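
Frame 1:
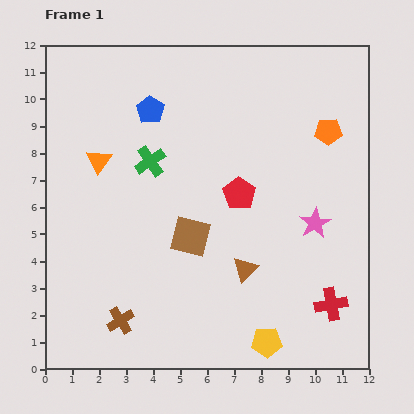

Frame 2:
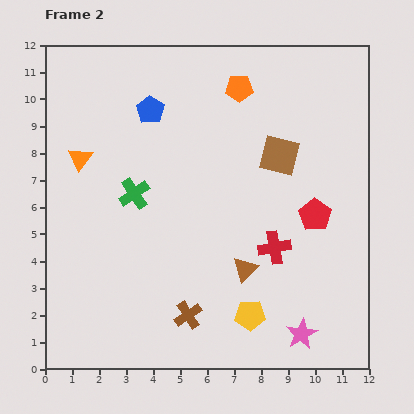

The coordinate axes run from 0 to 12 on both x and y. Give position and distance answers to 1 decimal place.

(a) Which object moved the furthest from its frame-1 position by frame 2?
the brown square

(moved 4.5; next 4.1)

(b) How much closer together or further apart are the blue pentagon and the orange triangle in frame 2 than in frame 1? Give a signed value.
+0.5

Distance in frame 1: 2.7. Distance in frame 2: 3.2.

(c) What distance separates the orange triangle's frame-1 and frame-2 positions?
0.7

The orange triangle moved from (2.0, 7.7) to (1.3, 7.8), a distance of √(0.7² + 0.1²) ≈ 0.7.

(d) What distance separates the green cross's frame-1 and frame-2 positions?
1.3

The green cross moved from (3.9, 7.7) to (3.3, 6.5), a distance of √(0.6² + 1.2²) ≈ 1.3.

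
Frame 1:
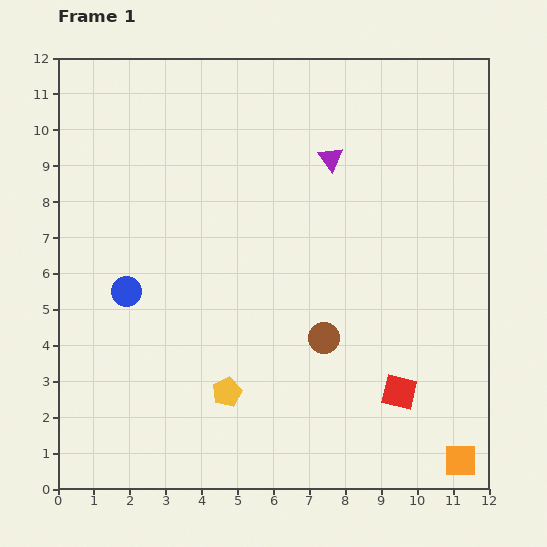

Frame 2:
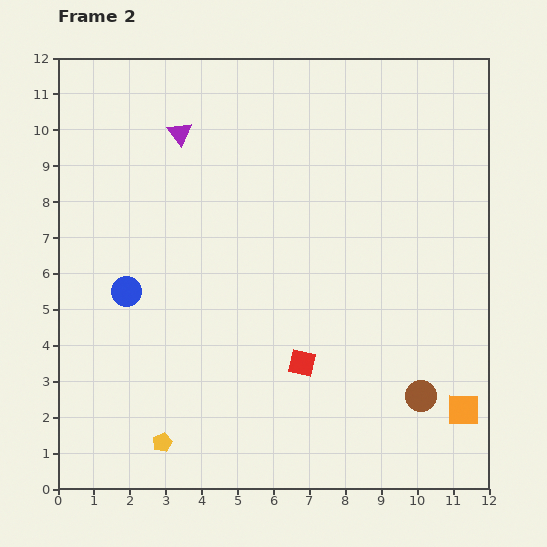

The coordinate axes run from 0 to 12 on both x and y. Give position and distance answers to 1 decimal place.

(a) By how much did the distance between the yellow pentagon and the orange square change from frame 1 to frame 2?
+1.6

Distance in frame 1: 6.8. Distance in frame 2: 8.4.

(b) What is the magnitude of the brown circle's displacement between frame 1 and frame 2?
3.1

The brown circle moved from (7.4, 4.2) to (10.1, 2.6), a distance of √(2.7² + 1.6²) ≈ 3.1.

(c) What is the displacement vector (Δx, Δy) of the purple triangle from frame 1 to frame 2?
(-4.2, 0.7)

The purple triangle was at (7.6, 9.2) in frame 1 and (3.4, 9.9) in frame 2.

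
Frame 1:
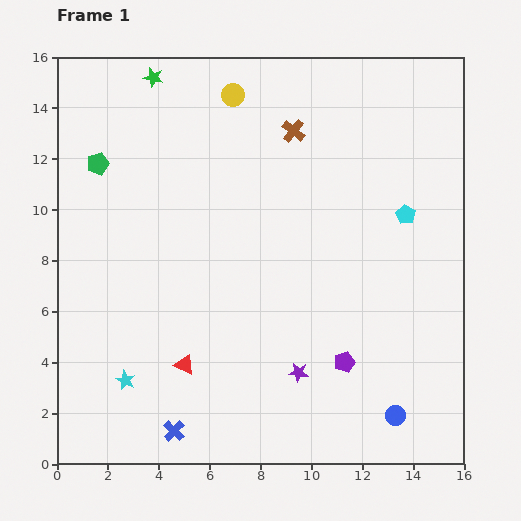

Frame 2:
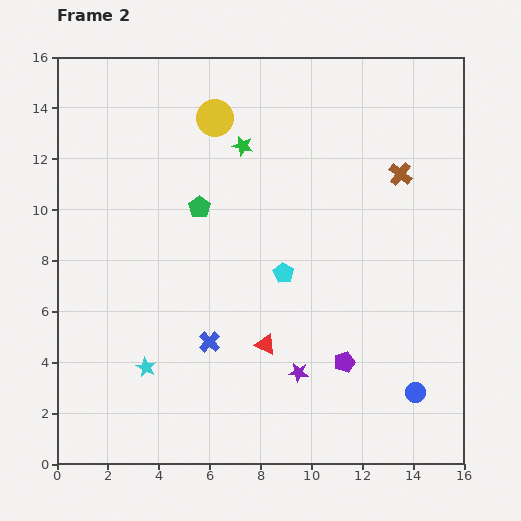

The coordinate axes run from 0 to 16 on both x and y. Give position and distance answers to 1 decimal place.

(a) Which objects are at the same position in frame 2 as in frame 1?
the purple pentagon, the purple star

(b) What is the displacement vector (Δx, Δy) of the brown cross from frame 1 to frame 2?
(4.2, -1.7)

The brown cross was at (9.3, 13.1) in frame 1 and (13.5, 11.4) in frame 2.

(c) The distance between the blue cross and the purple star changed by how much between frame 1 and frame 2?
-1.7

Distance in frame 1: 5.4. Distance in frame 2: 3.7.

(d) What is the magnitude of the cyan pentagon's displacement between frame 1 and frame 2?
5.3

The cyan pentagon moved from (13.7, 9.8) to (8.9, 7.5), a distance of √(4.8² + 2.3²) ≈ 5.3.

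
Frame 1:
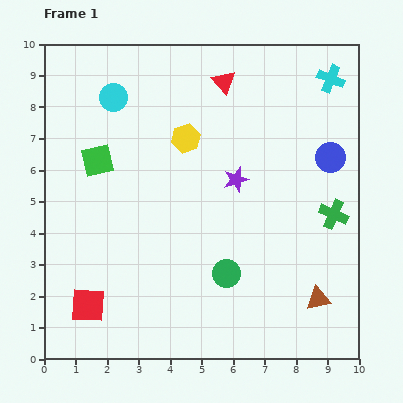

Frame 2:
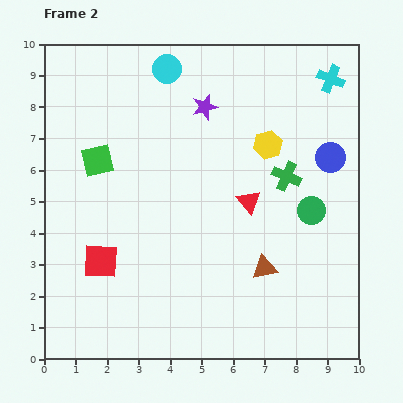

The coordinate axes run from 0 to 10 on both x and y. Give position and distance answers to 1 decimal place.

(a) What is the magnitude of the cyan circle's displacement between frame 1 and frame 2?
1.9

The cyan circle moved from (2.2, 8.3) to (3.9, 9.2), a distance of √(1.7² + 0.9²) ≈ 1.9.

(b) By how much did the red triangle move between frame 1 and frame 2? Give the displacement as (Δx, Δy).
(0.8, -3.8)

The red triangle was at (5.7, 8.8) in frame 1 and (6.5, 5.0) in frame 2.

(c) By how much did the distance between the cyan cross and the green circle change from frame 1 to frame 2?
-2.8

Distance in frame 1: 7.0. Distance in frame 2: 4.2.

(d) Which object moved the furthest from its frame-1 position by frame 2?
the red triangle

(moved 3.9; next 3.4)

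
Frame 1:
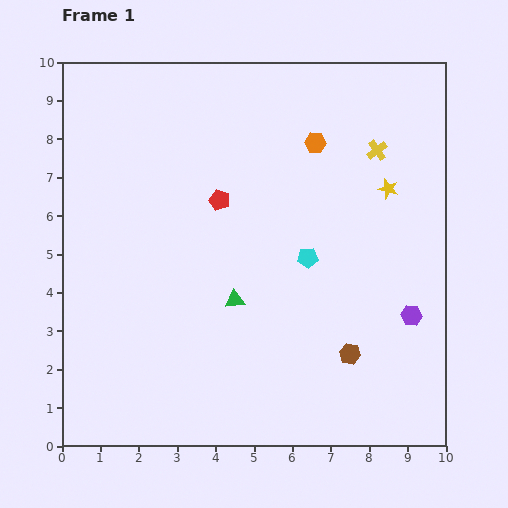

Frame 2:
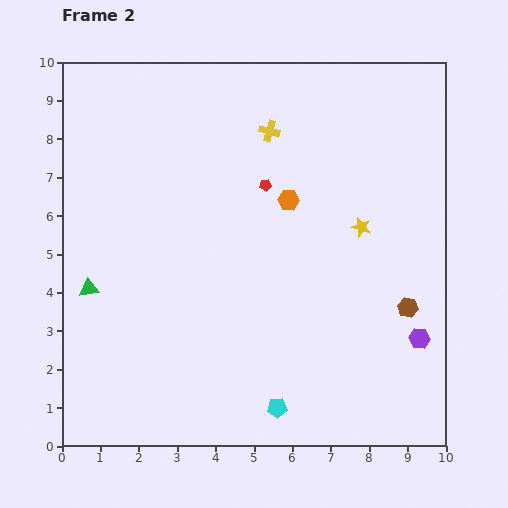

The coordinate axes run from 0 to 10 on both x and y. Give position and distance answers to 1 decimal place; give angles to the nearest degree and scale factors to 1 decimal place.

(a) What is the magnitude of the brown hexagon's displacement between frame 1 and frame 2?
1.9

The brown hexagon moved from (7.5, 2.4) to (9.0, 3.6), a distance of √(1.5² + 1.2²) ≈ 1.9.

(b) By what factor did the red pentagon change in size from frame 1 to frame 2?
0.6×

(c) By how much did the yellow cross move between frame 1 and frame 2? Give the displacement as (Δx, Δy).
(-2.8, 0.5)

The yellow cross was at (8.2, 7.7) in frame 1 and (5.4, 8.2) in frame 2.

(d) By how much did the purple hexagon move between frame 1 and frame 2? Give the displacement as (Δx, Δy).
(0.2, -0.6)

The purple hexagon was at (9.1, 3.4) in frame 1 and (9.3, 2.8) in frame 2.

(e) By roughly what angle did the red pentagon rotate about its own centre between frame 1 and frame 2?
25° counter-clockwise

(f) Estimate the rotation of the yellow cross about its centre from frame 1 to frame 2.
38° counter-clockwise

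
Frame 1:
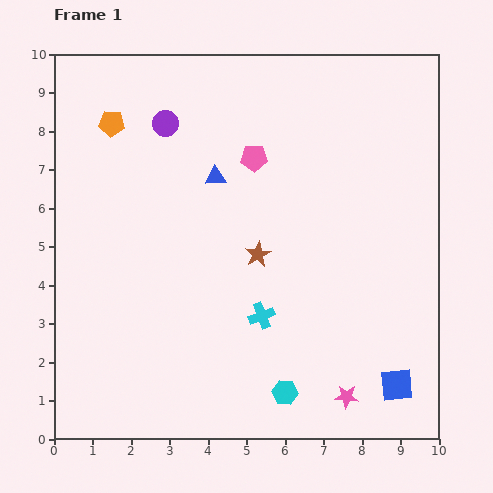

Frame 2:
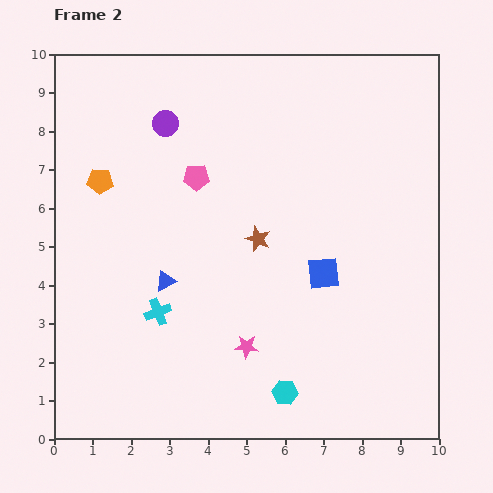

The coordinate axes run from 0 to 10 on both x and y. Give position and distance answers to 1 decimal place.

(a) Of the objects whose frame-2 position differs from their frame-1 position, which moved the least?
the brown star

(moved 0.4)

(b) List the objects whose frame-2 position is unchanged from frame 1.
the cyan hexagon, the purple circle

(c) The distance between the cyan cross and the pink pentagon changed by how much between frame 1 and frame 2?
-0.5

Distance in frame 1: 4.1. Distance in frame 2: 3.6.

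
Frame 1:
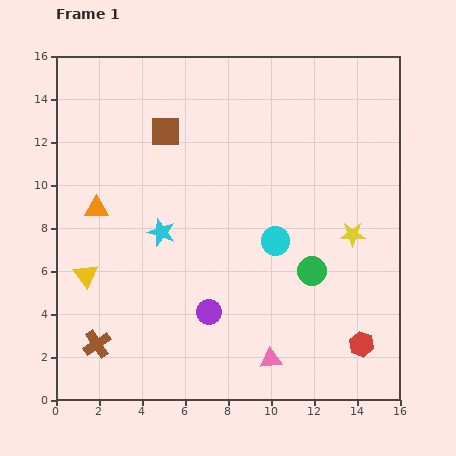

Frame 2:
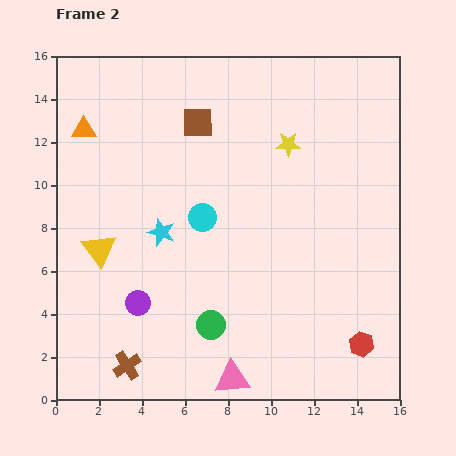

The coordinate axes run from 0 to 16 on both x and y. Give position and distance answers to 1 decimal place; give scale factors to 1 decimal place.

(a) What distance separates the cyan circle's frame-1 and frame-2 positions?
3.6

The cyan circle moved from (10.2, 7.4) to (6.8, 8.5), a distance of √(3.4² + 1.1²) ≈ 3.6.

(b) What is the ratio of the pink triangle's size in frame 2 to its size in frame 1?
1.6×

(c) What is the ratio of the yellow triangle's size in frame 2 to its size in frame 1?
1.4×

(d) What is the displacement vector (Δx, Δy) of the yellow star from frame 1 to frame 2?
(-3.0, 4.2)

The yellow star was at (13.8, 7.7) in frame 1 and (10.8, 11.9) in frame 2.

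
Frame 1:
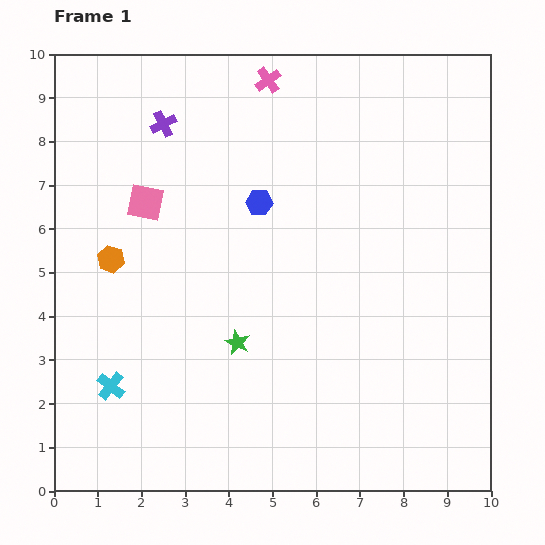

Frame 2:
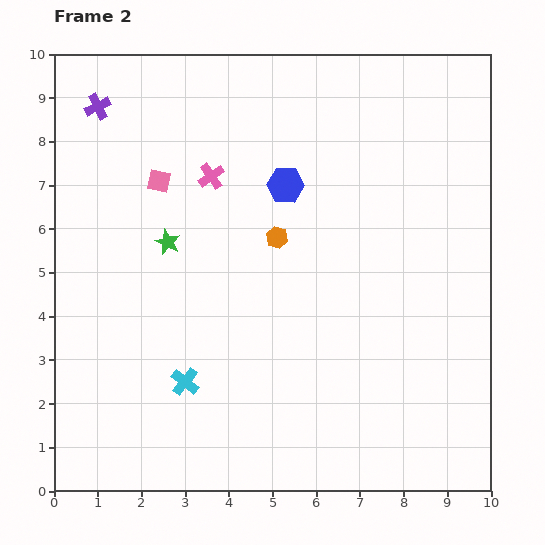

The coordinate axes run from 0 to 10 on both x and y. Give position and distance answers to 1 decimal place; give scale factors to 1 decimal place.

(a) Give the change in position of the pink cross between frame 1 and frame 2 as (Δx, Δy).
(-1.3, -2.2)

The pink cross was at (4.9, 9.4) in frame 1 and (3.6, 7.2) in frame 2.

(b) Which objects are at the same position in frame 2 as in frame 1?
none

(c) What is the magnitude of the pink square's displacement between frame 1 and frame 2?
0.6

The pink square moved from (2.1, 6.6) to (2.4, 7.1), a distance of √(0.3² + 0.5²) ≈ 0.6.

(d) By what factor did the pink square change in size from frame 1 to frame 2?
0.7×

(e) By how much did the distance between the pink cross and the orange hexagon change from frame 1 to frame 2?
-3.4

Distance in frame 1: 5.5. Distance in frame 2: 2.1.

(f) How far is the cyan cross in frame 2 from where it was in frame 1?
1.7

The cyan cross moved from (1.3, 2.4) to (3.0, 2.5), a distance of √(1.7² + 0.1²) ≈ 1.7.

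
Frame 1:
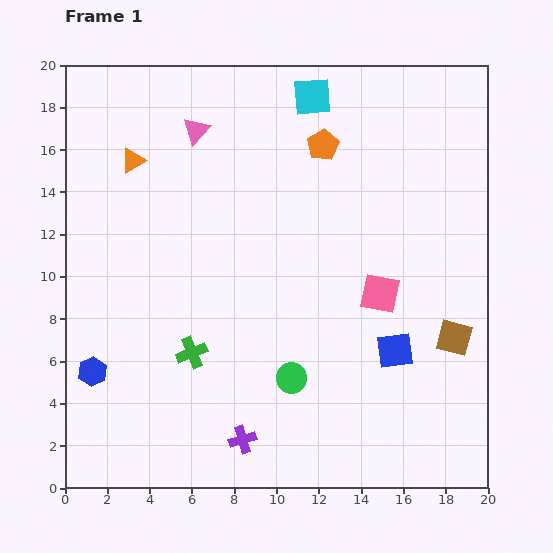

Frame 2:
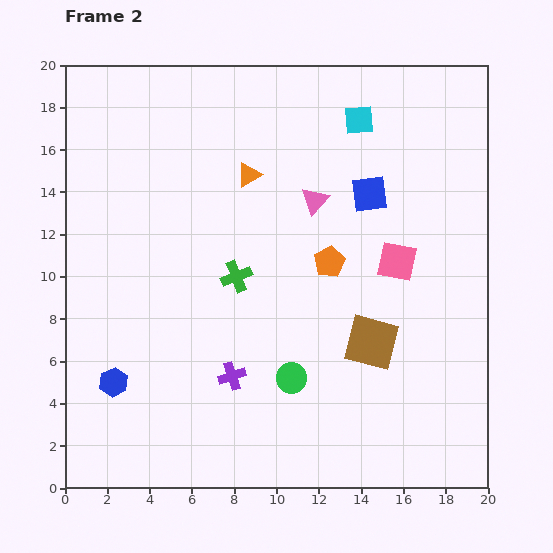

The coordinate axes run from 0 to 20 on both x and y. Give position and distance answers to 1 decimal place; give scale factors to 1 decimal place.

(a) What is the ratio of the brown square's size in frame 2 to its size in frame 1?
1.5×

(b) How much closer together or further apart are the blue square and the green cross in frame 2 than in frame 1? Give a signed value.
-2.2

Distance in frame 1: 9.6. Distance in frame 2: 7.4.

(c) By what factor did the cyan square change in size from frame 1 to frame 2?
0.8×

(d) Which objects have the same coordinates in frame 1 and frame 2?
the green circle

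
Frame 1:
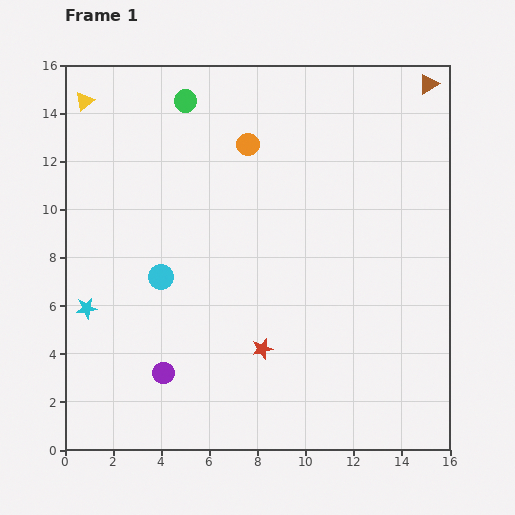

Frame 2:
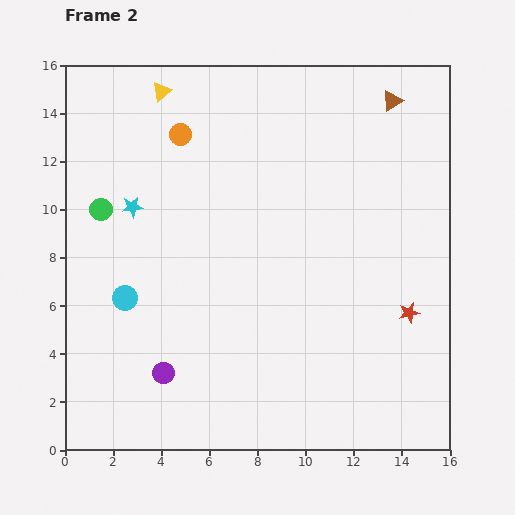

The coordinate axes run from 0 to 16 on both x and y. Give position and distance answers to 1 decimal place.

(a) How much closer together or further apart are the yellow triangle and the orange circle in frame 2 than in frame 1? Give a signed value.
-5.0

Distance in frame 1: 7.0. Distance in frame 2: 2.0.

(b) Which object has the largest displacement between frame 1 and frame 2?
the red star

(moved 6.3; next 5.7)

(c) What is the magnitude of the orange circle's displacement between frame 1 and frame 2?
2.8

The orange circle moved from (7.6, 12.7) to (4.8, 13.1), a distance of √(2.8² + 0.4²) ≈ 2.8.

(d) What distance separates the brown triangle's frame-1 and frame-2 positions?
1.7

The brown triangle moved from (15.1, 15.2) to (13.6, 14.5), a distance of √(1.5² + 0.7²) ≈ 1.7.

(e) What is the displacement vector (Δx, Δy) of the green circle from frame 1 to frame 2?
(-3.5, -4.5)

The green circle was at (5.0, 14.5) in frame 1 and (1.5, 10.0) in frame 2.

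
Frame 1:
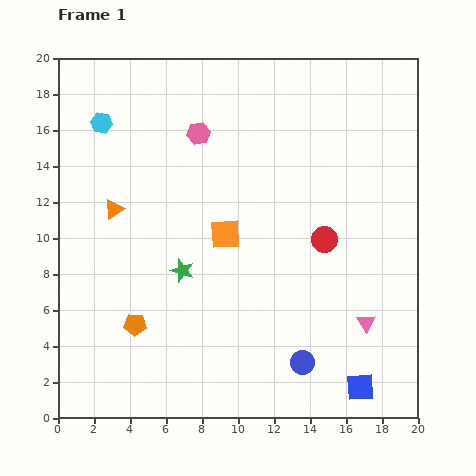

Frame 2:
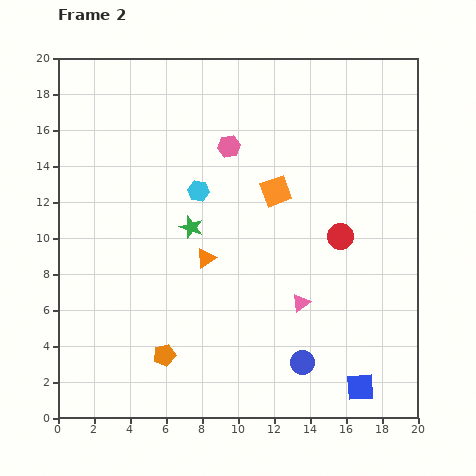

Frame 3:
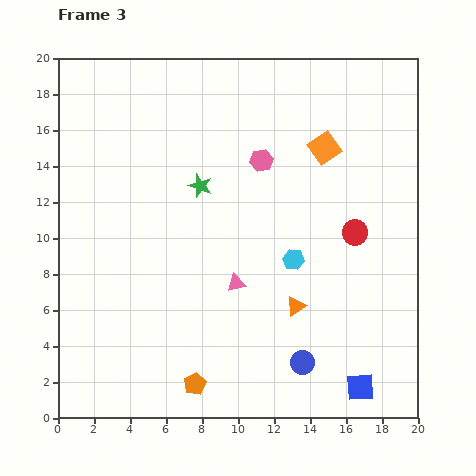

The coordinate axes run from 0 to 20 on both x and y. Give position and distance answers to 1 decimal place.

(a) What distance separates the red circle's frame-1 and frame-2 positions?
0.9

The red circle moved from (14.8, 9.9) to (15.7, 10.1), a distance of √(0.9² + 0.2²) ≈ 0.9.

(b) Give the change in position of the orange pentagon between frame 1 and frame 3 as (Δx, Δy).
(3.3, -3.3)

The orange pentagon was at (4.3, 5.2) in frame 1 and (7.6, 1.9) in frame 3.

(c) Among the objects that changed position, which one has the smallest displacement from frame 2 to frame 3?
the red circle

(moved 0.8)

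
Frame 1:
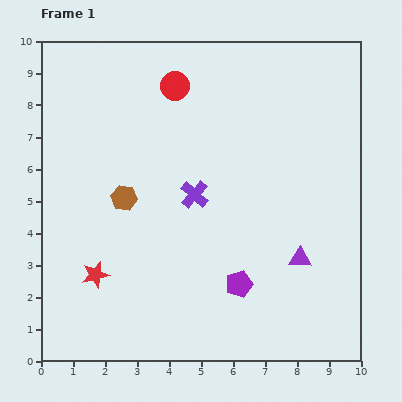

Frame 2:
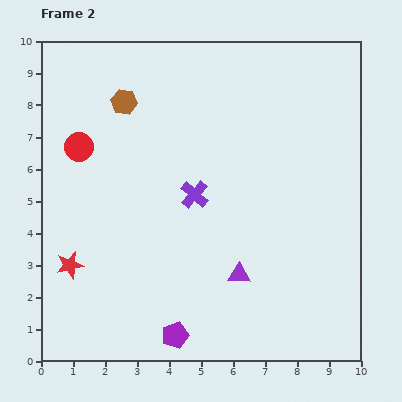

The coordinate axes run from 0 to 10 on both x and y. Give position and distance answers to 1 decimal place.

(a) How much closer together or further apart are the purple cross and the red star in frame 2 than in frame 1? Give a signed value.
+0.5

Distance in frame 1: 4.0. Distance in frame 2: 4.5.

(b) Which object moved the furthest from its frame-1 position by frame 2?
the red circle

(moved 3.6; next 3.0)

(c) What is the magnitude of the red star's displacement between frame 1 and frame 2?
0.9

The red star moved from (1.7, 2.7) to (0.9, 3.0), a distance of √(0.8² + 0.3²) ≈ 0.9.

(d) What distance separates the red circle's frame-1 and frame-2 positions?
3.6

The red circle moved from (4.2, 8.6) to (1.2, 6.7), a distance of √(3.0² + 1.9²) ≈ 3.6.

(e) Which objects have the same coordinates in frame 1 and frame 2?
the purple cross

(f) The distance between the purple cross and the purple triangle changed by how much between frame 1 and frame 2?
-1.0

Distance in frame 1: 3.9. Distance in frame 2: 2.9.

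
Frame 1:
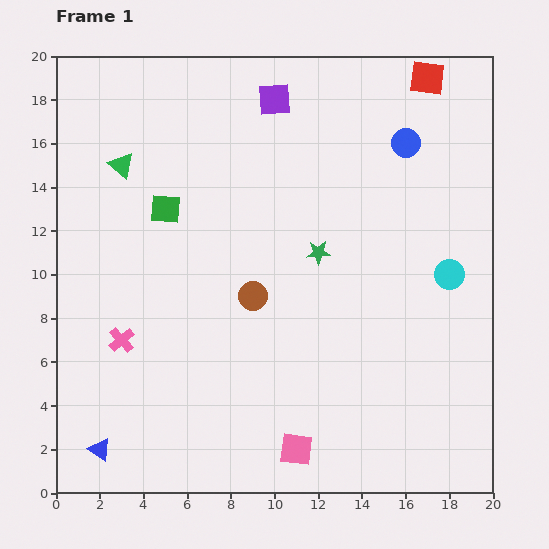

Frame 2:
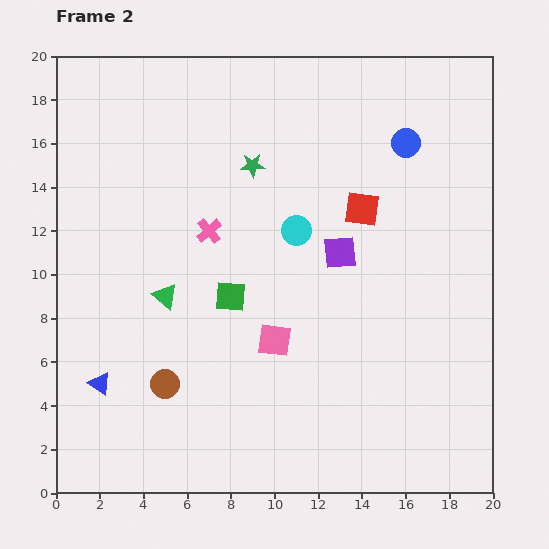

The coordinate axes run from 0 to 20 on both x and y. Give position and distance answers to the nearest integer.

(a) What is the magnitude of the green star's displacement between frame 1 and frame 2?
5

The green star moved from (12, 11) to (9, 15), a distance of √(3² + 4²) ≈ 5.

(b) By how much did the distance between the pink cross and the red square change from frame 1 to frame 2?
-11

Distance in frame 1: 18. Distance in frame 2: 7.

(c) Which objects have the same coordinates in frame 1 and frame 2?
the blue circle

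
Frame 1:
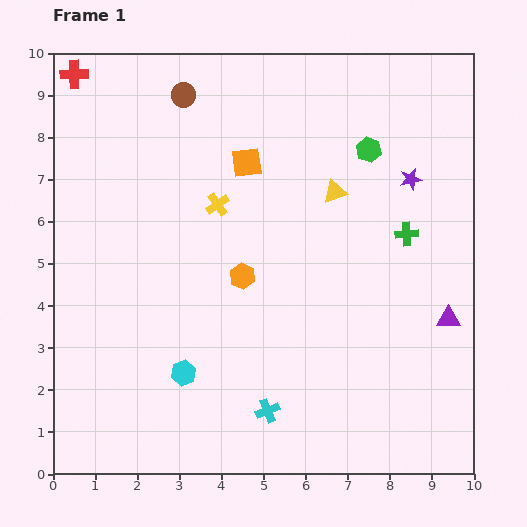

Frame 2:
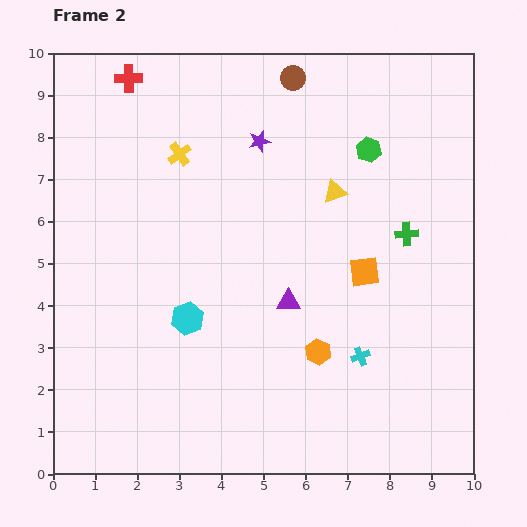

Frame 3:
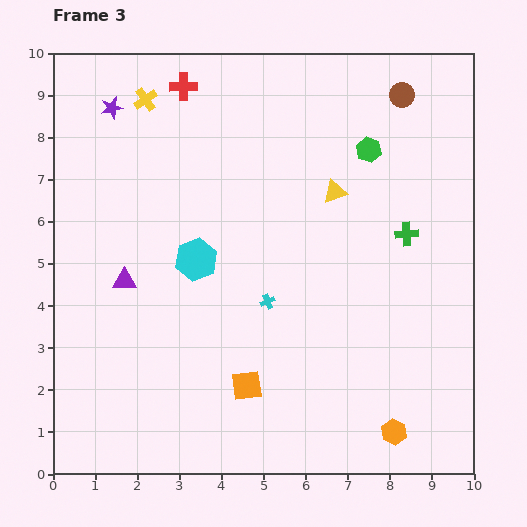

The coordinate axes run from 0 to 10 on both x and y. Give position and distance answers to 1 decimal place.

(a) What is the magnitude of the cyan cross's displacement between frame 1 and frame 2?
2.6

The cyan cross moved from (5.1, 1.5) to (7.3, 2.8), a distance of √(2.2² + 1.3²) ≈ 2.6.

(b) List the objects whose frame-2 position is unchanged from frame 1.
the green hexagon, the yellow triangle, the green cross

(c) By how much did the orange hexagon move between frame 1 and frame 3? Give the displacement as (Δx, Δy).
(3.6, -3.7)

The orange hexagon was at (4.5, 4.7) in frame 1 and (8.1, 1.0) in frame 3.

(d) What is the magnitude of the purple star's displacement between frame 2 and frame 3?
3.6

The purple star moved from (4.9, 7.9) to (1.4, 8.7), a distance of √(3.5² + 0.8²) ≈ 3.6.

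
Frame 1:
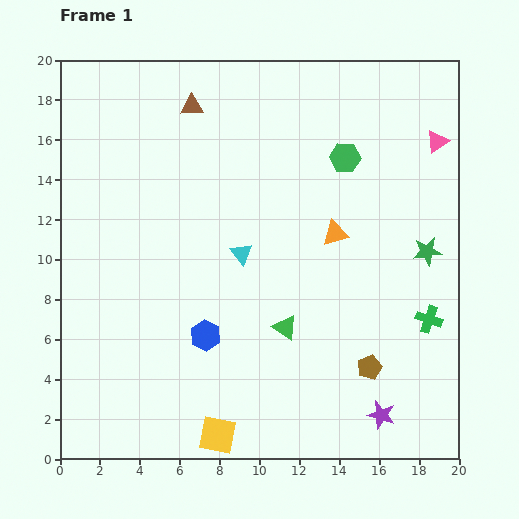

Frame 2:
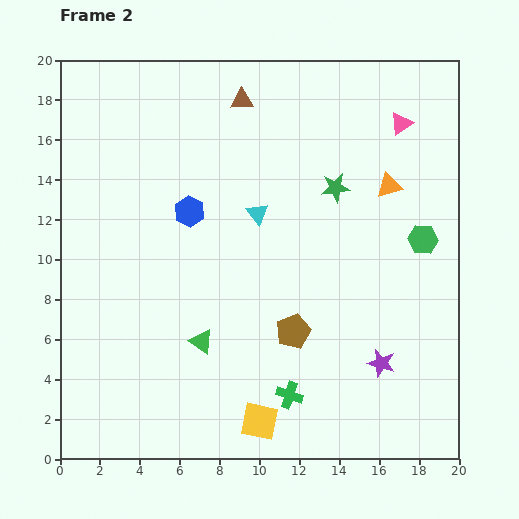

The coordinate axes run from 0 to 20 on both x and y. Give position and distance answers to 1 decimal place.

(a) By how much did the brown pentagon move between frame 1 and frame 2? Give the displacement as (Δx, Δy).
(-3.8, 1.8)

The brown pentagon was at (15.5, 4.6) in frame 1 and (11.7, 6.4) in frame 2.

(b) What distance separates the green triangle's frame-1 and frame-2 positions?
4.3

The green triangle moved from (11.3, 6.6) to (7.1, 5.9), a distance of √(4.2² + 0.7²) ≈ 4.3.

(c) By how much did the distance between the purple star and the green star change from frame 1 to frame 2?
+0.6

Distance in frame 1: 8.5. Distance in frame 2: 9.1.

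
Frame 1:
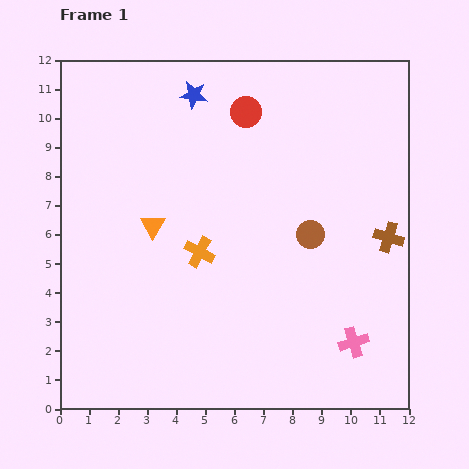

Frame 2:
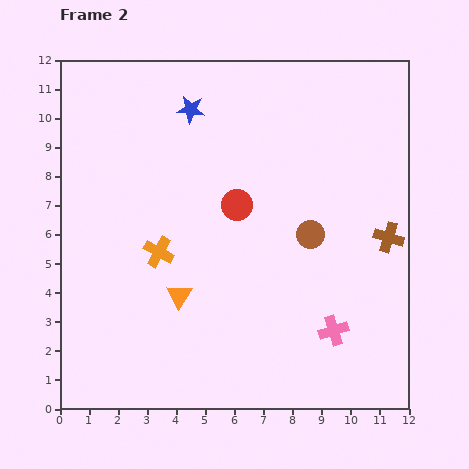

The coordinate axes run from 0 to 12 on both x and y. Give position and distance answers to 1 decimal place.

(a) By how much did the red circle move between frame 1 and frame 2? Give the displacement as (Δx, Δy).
(-0.3, -3.2)

The red circle was at (6.4, 10.2) in frame 1 and (6.1, 7.0) in frame 2.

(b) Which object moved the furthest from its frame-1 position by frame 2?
the red circle

(moved 3.2; next 2.6)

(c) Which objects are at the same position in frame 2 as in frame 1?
the brown cross, the brown circle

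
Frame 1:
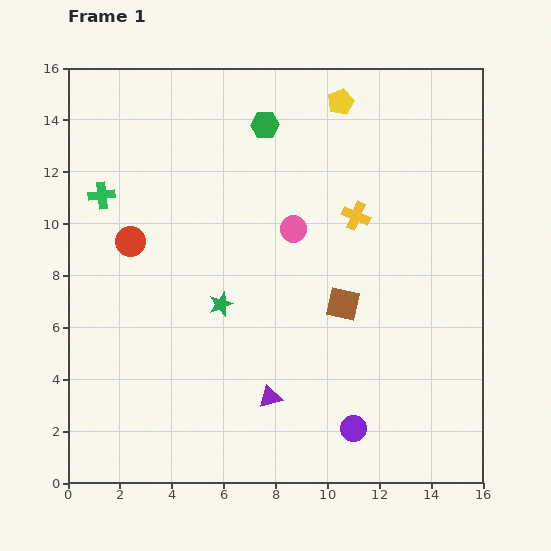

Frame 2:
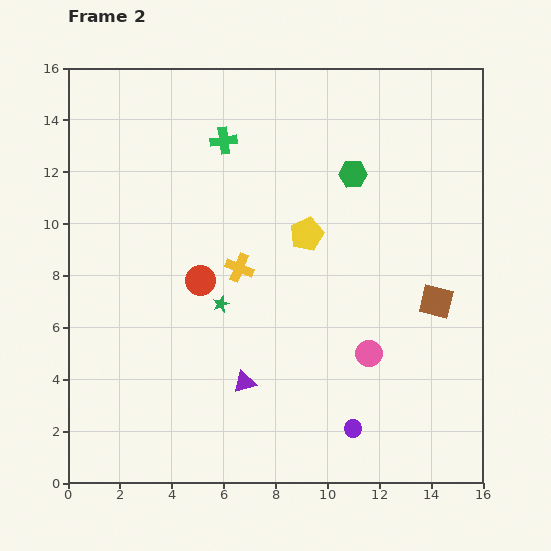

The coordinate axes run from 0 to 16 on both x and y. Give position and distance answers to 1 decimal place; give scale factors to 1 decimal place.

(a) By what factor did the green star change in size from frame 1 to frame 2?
0.7×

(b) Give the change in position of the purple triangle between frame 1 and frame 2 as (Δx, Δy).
(-1.0, 0.6)

The purple triangle was at (7.8, 3.3) in frame 1 and (6.8, 3.9) in frame 2.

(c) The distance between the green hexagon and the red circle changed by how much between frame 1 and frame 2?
+0.3

Distance in frame 1: 6.9. Distance in frame 2: 7.2.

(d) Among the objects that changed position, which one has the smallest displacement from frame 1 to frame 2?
the purple triangle

(moved 1.2)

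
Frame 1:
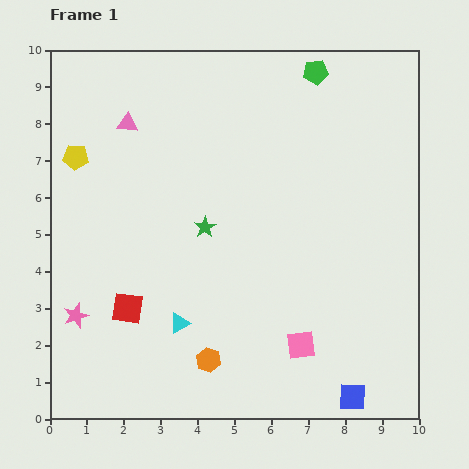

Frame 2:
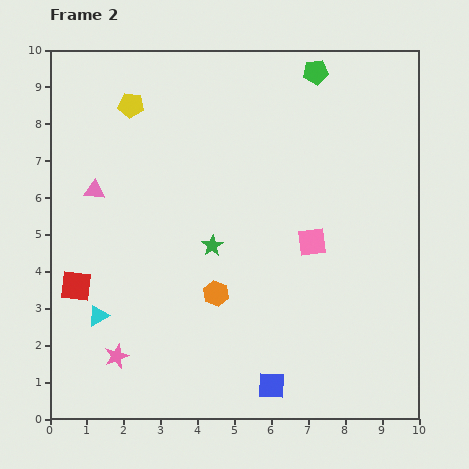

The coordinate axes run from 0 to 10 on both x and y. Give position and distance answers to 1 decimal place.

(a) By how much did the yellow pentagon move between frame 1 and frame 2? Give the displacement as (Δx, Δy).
(1.5, 1.4)

The yellow pentagon was at (0.7, 7.1) in frame 1 and (2.2, 8.5) in frame 2.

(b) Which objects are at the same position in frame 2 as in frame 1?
the green pentagon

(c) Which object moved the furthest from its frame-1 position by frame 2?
the pink square

(moved 2.8; next 2.2)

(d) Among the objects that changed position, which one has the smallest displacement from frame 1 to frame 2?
the green star

(moved 0.5)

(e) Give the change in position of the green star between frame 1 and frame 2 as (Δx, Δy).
(0.2, -0.5)

The green star was at (4.2, 5.2) in frame 1 and (4.4, 4.7) in frame 2.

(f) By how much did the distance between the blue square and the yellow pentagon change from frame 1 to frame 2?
-1.4

Distance in frame 1: 9.9. Distance in frame 2: 8.5.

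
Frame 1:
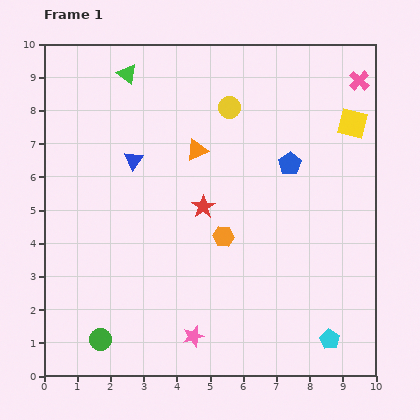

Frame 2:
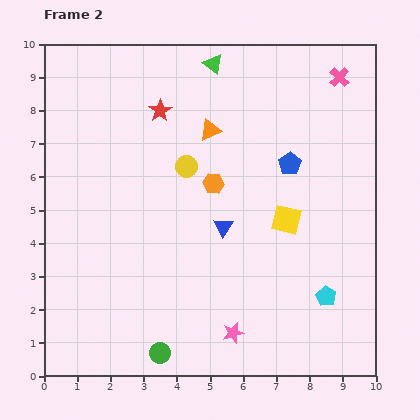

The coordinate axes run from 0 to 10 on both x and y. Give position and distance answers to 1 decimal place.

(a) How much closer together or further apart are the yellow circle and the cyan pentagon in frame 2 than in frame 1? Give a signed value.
-1.9

Distance in frame 1: 7.6. Distance in frame 2: 5.7.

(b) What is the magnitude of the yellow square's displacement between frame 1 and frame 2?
3.5

The yellow square moved from (9.3, 7.6) to (7.3, 4.7), a distance of √(2.0² + 2.9²) ≈ 3.5.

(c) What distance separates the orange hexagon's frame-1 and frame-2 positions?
1.6

The orange hexagon moved from (5.4, 4.2) to (5.1, 5.8), a distance of √(0.3² + 1.6²) ≈ 1.6.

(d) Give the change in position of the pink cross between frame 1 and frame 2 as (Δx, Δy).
(-0.6, 0.1)

The pink cross was at (9.5, 8.9) in frame 1 and (8.9, 9.0) in frame 2.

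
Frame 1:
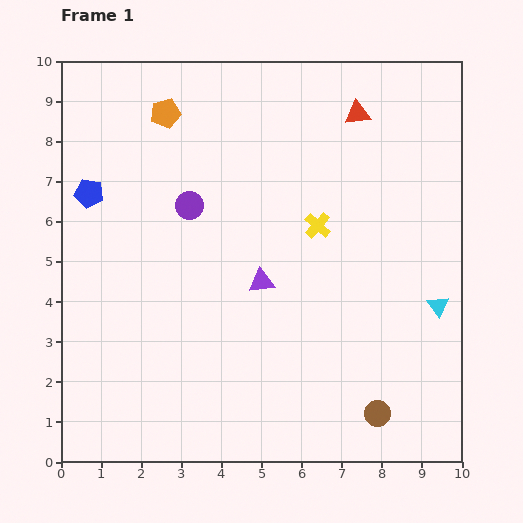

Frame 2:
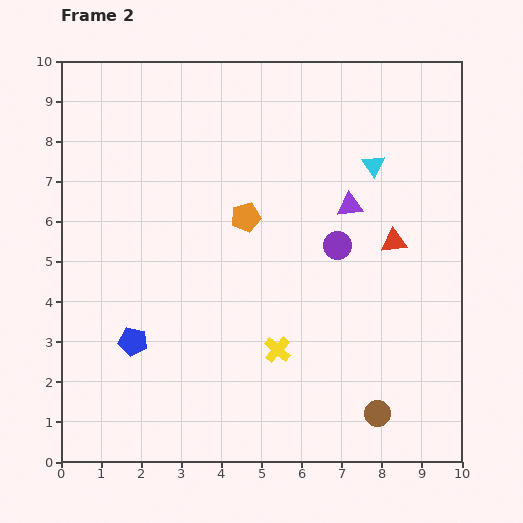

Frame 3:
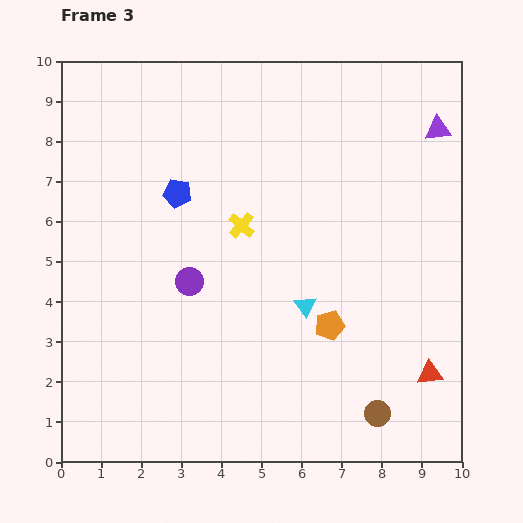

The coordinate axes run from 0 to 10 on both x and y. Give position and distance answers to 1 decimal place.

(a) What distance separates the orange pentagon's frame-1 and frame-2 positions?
3.3

The orange pentagon moved from (2.6, 8.7) to (4.6, 6.1), a distance of √(2.0² + 2.6²) ≈ 3.3.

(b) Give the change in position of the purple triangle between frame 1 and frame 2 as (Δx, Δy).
(2.2, 1.9)

The purple triangle was at (5.0, 4.5) in frame 1 and (7.2, 6.4) in frame 2.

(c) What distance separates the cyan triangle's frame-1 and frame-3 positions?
3.3

The cyan triangle moved from (9.4, 3.9) to (6.1, 3.9), a distance of √(3.3² + 0.0²) ≈ 3.3.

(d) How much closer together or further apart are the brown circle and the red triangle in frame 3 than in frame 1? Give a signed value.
-5.9

Distance in frame 1: 7.5. Distance in frame 3: 1.6.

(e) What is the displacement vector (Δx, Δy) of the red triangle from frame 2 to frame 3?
(0.9, -3.3)

The red triangle was at (8.3, 5.5) in frame 2 and (9.2, 2.2) in frame 3.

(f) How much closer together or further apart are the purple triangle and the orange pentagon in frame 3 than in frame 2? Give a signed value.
+3.0

Distance in frame 2: 2.6. Distance in frame 3: 5.6.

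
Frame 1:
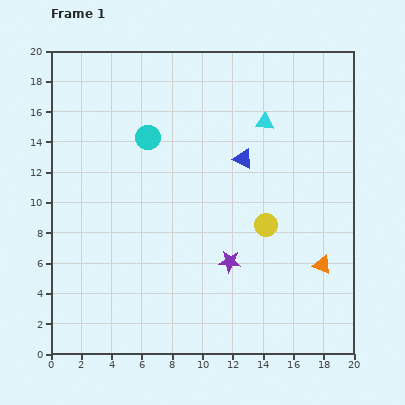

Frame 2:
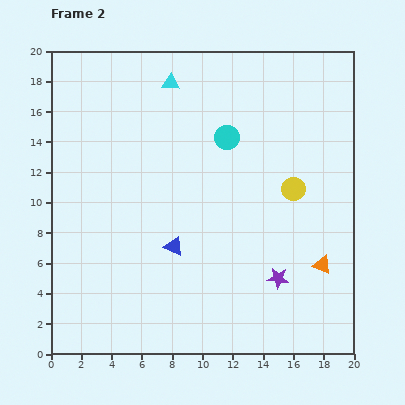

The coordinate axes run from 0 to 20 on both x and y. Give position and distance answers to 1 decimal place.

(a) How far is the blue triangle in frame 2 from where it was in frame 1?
7.4

The blue triangle moved from (12.7, 12.9) to (8.1, 7.1), a distance of √(4.6² + 5.8²) ≈ 7.4.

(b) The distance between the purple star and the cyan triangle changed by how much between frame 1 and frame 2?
+5.2

Distance in frame 1: 9.5. Distance in frame 2: 14.7.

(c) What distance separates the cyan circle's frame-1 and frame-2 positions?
5.2

The cyan circle moved from (6.4, 14.3) to (11.6, 14.3), a distance of √(5.2² + 0.0²) ≈ 5.2.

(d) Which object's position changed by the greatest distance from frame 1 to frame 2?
the blue triangle

(moved 7.4; next 6.7)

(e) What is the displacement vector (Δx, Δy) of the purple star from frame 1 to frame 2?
(3.2, -1.1)

The purple star was at (11.8, 6.1) in frame 1 and (15.0, 5.0) in frame 2.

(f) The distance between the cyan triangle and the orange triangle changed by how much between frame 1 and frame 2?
+5.5

Distance in frame 1: 10.1. Distance in frame 2: 15.6.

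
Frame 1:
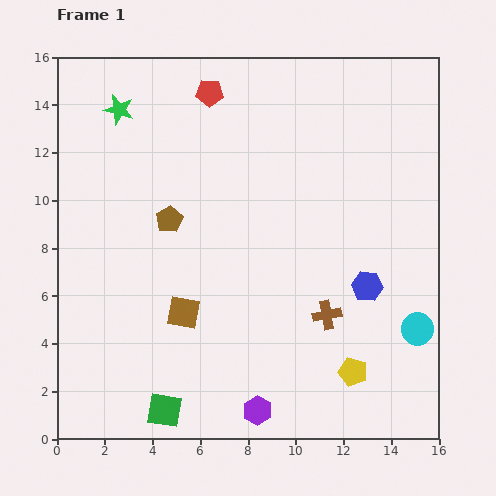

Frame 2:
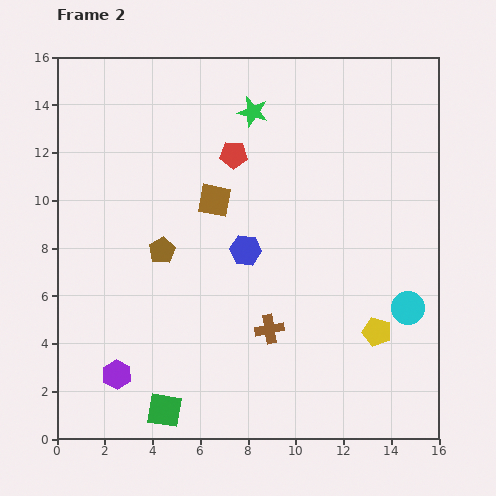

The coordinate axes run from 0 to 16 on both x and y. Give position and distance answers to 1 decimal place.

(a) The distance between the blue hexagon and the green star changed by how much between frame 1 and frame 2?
-7.0

Distance in frame 1: 12.8. Distance in frame 2: 5.8.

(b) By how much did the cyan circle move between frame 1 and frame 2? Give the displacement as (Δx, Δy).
(-0.4, 0.9)

The cyan circle was at (15.1, 4.6) in frame 1 and (14.7, 5.5) in frame 2.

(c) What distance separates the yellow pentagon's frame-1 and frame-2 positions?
2.0

The yellow pentagon moved from (12.4, 2.8) to (13.4, 4.5), a distance of √(1.0² + 1.7²) ≈ 2.0.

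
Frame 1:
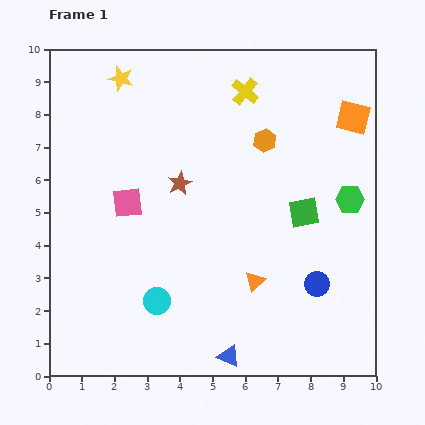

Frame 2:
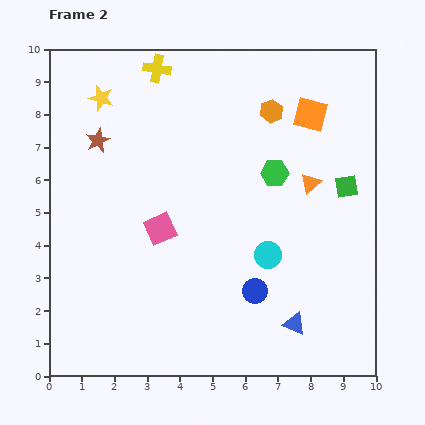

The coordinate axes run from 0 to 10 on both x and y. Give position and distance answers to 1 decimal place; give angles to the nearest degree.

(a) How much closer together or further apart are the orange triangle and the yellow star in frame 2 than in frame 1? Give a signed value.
-0.5

Distance in frame 1: 7.4. Distance in frame 2: 6.9.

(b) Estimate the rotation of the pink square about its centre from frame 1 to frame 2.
19° counter-clockwise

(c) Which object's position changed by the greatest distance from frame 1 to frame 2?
the cyan circle

(moved 3.7; next 3.4)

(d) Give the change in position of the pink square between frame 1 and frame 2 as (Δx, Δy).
(1.0, -0.8)

The pink square was at (2.4, 5.3) in frame 1 and (3.4, 4.5) in frame 2.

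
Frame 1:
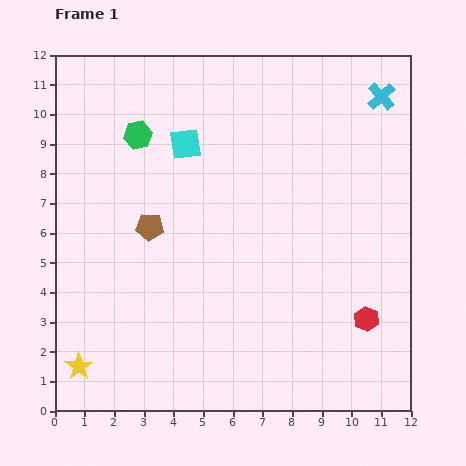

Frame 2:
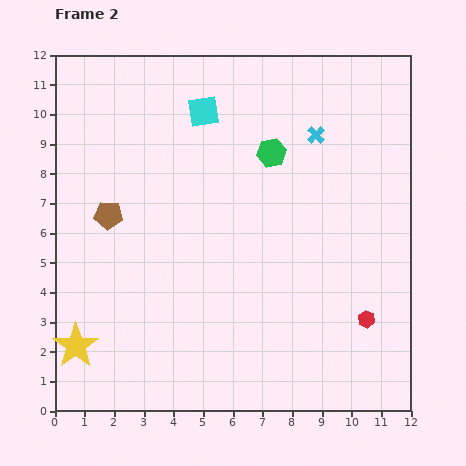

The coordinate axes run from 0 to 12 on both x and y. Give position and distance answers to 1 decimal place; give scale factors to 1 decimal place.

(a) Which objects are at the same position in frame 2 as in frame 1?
the red hexagon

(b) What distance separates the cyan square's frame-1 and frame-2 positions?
1.3

The cyan square moved from (4.4, 9.0) to (5.0, 10.1), a distance of √(0.6² + 1.1²) ≈ 1.3.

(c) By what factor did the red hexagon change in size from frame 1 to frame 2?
0.7×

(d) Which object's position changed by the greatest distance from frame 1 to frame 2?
the green hexagon

(moved 4.5; next 2.6)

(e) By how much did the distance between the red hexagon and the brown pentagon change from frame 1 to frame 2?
+1.5

Distance in frame 1: 7.9. Distance in frame 2: 9.4.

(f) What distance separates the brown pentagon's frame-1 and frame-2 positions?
1.5

The brown pentagon moved from (3.2, 6.2) to (1.8, 6.6), a distance of √(1.4² + 0.4²) ≈ 1.5.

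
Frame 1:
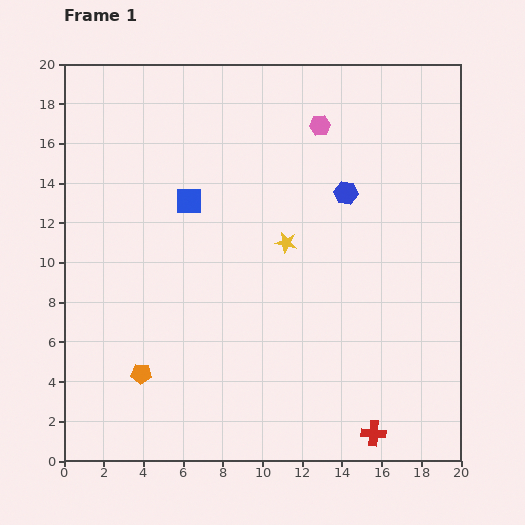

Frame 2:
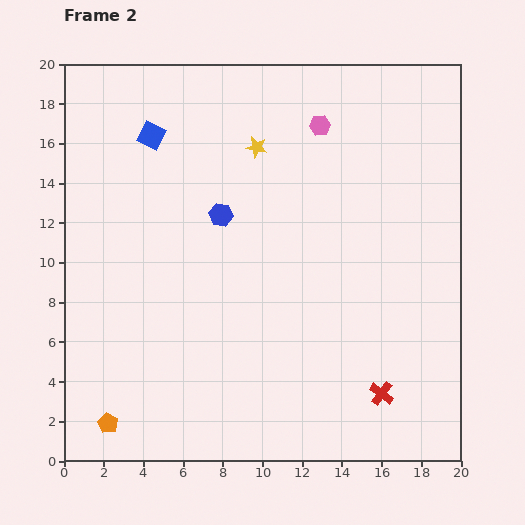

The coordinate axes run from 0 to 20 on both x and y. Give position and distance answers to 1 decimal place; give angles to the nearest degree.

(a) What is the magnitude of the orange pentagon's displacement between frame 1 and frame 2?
3.0

The orange pentagon moved from (3.9, 4.4) to (2.2, 1.9), a distance of √(1.7² + 2.5²) ≈ 3.0.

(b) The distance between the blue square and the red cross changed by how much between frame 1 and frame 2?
+2.5

Distance in frame 1: 14.9. Distance in frame 2: 17.4.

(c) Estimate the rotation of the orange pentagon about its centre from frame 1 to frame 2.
26° clockwise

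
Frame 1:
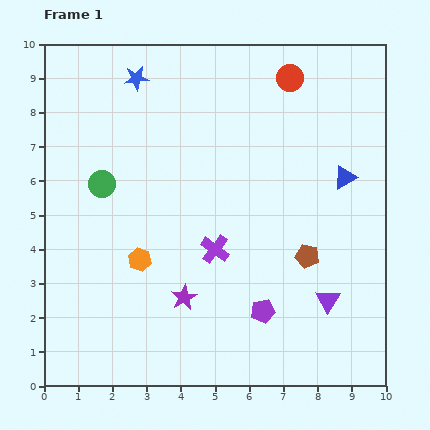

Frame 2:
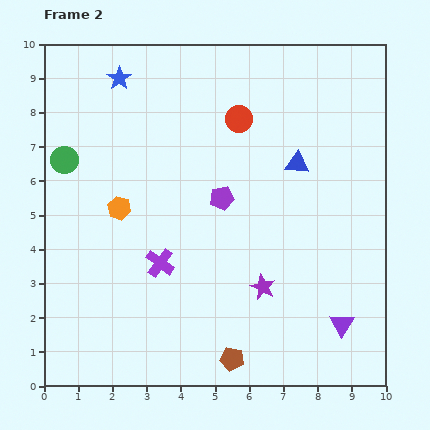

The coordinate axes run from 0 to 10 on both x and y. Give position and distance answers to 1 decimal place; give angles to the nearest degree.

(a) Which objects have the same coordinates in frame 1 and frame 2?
none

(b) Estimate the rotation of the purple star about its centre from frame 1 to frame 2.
18° counter-clockwise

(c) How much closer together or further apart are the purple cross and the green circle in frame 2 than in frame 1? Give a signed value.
+0.3

Distance in frame 1: 3.8. Distance in frame 2: 4.1.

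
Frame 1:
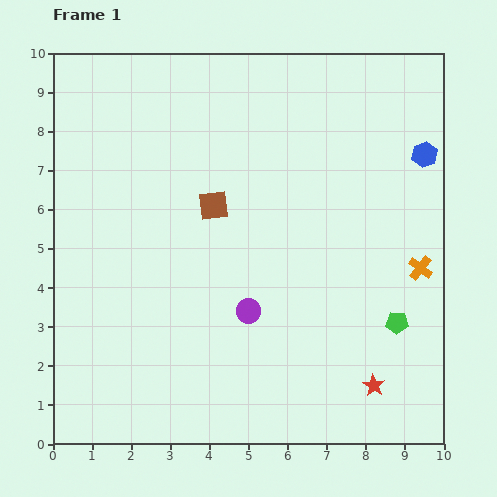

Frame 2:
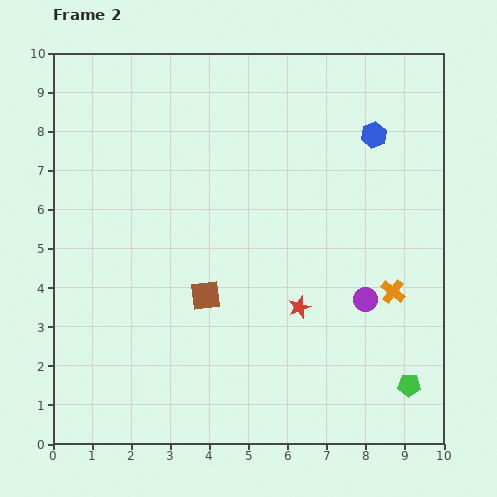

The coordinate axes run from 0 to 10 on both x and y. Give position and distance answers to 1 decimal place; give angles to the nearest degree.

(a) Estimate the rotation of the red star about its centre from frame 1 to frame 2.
19° clockwise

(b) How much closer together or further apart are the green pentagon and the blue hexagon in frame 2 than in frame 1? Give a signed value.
+2.1

Distance in frame 1: 4.4. Distance in frame 2: 6.5.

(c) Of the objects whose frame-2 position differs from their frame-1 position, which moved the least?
the orange cross

(moved 0.9)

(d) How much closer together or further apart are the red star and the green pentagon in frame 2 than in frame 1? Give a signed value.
+1.7

Distance in frame 1: 1.7. Distance in frame 2: 3.4.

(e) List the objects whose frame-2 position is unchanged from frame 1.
none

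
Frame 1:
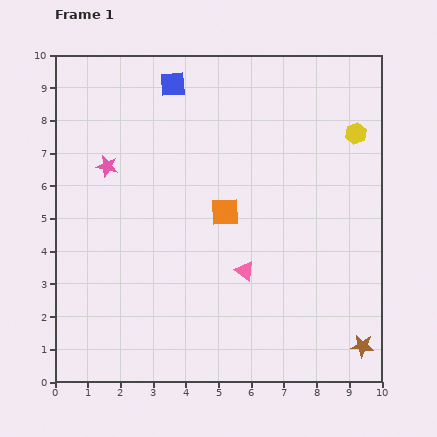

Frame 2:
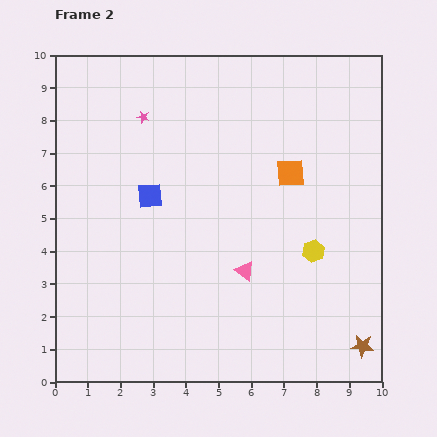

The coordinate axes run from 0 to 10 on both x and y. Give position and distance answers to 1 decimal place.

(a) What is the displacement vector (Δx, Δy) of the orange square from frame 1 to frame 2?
(2.0, 1.2)

The orange square was at (5.2, 5.2) in frame 1 and (7.2, 6.4) in frame 2.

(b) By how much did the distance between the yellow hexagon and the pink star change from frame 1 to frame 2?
-1.1

Distance in frame 1: 7.7. Distance in frame 2: 6.6.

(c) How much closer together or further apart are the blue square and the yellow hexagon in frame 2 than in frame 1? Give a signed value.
-0.5

Distance in frame 1: 5.8. Distance in frame 2: 5.3.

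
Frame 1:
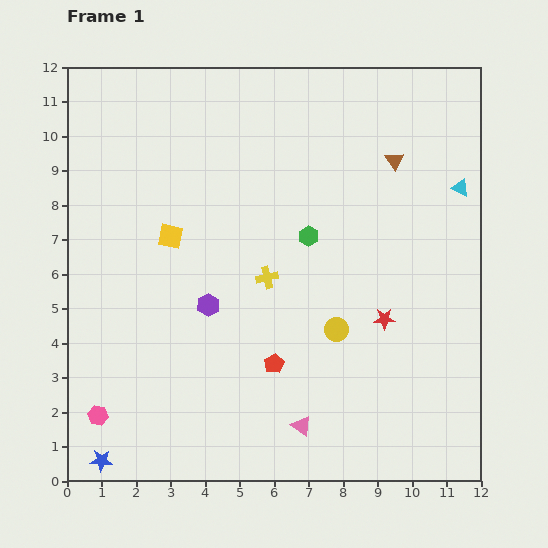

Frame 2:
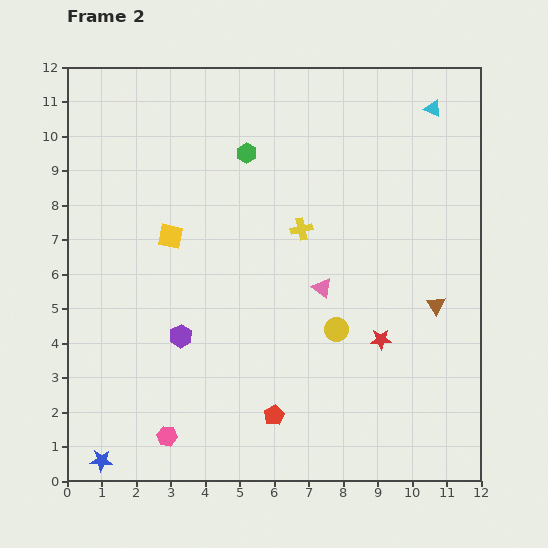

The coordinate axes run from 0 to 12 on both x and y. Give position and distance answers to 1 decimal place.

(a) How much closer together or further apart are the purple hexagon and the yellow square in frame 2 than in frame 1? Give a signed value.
+0.6

Distance in frame 1: 2.3. Distance in frame 2: 2.9.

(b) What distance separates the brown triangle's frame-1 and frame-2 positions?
4.4

The brown triangle moved from (9.5, 9.3) to (10.7, 5.1), a distance of √(1.2² + 4.2²) ≈ 4.4.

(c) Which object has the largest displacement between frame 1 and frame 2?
the brown triangle

(moved 4.4; next 4.0)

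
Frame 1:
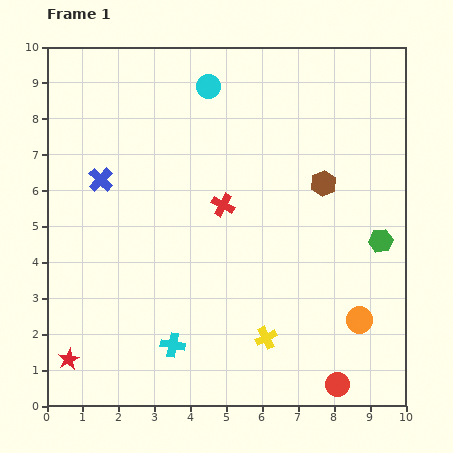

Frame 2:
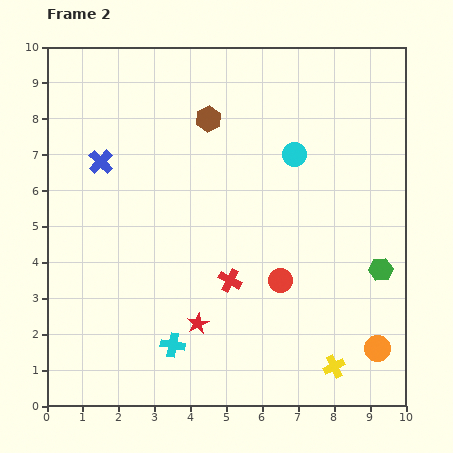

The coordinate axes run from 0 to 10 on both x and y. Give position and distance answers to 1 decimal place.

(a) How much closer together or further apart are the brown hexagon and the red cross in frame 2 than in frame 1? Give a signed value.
+1.6

Distance in frame 1: 2.9. Distance in frame 2: 4.5.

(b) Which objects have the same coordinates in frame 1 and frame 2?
the cyan cross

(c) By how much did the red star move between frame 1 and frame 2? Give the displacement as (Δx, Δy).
(3.6, 1.0)

The red star was at (0.6, 1.3) in frame 1 and (4.2, 2.3) in frame 2.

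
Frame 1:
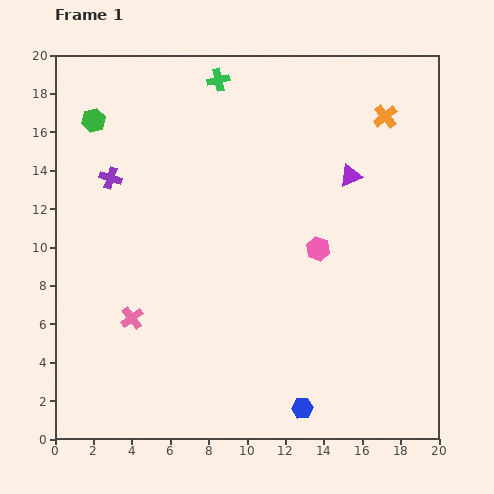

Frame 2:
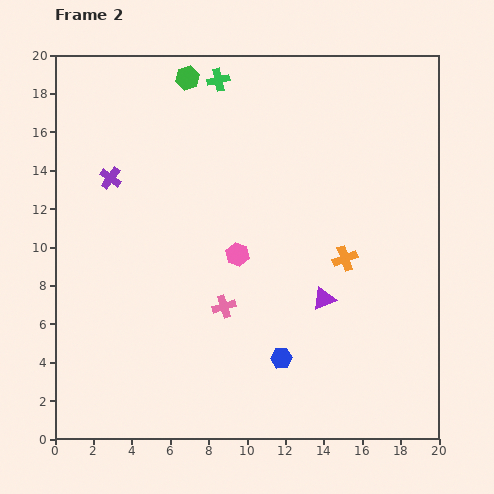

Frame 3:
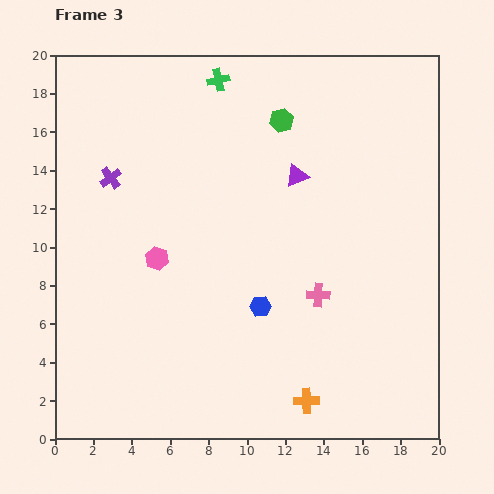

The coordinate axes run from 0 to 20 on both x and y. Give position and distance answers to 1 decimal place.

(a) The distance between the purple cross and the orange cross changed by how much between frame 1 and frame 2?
-1.8

Distance in frame 1: 14.7. Distance in frame 2: 12.9.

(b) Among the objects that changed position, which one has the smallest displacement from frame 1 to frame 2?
the blue hexagon

(moved 2.8)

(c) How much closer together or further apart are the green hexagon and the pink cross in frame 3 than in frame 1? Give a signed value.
-1.2

Distance in frame 1: 10.5. Distance in frame 3: 9.3.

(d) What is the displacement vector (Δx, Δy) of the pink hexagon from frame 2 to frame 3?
(-4.2, -0.2)

The pink hexagon was at (9.5, 9.6) in frame 2 and (5.3, 9.4) in frame 3.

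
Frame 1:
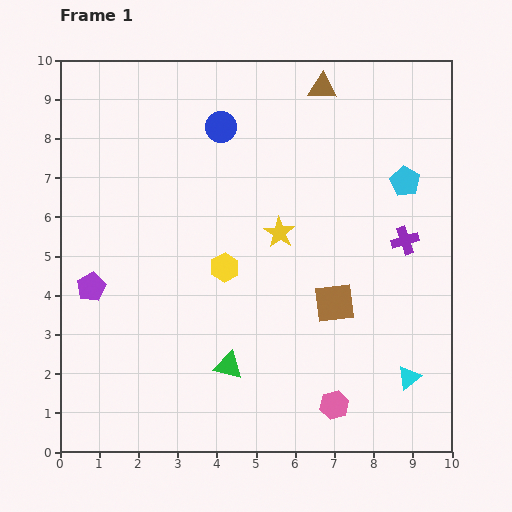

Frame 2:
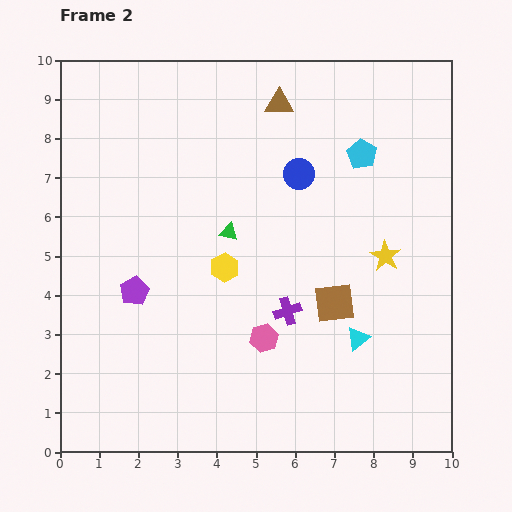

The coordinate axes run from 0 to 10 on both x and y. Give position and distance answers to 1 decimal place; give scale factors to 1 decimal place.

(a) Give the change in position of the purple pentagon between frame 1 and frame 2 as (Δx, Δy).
(1.1, -0.1)

The purple pentagon was at (0.8, 4.2) in frame 1 and (1.9, 4.1) in frame 2.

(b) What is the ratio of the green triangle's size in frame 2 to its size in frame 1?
0.6×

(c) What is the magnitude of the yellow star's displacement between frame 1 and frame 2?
2.8

The yellow star moved from (5.6, 5.6) to (8.3, 5.0), a distance of √(2.7² + 0.6²) ≈ 2.8.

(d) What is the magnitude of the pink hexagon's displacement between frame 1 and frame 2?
2.5

The pink hexagon moved from (7.0, 1.2) to (5.2, 2.9), a distance of √(1.8² + 1.7²) ≈ 2.5.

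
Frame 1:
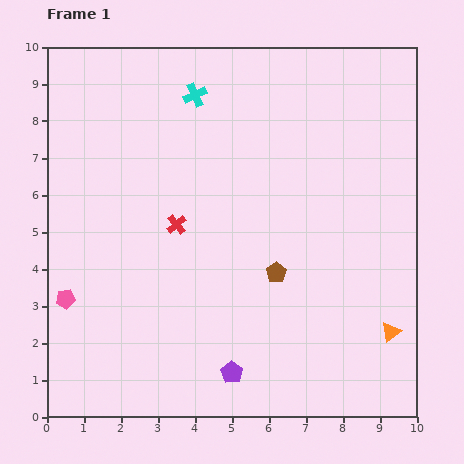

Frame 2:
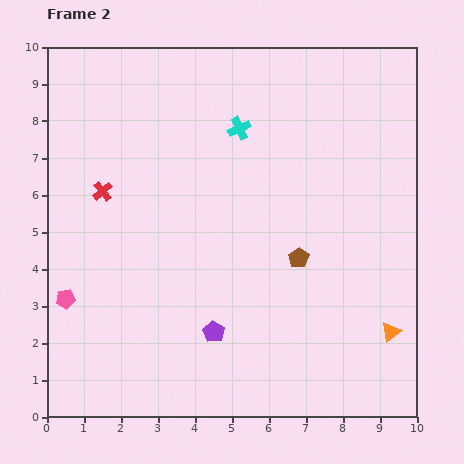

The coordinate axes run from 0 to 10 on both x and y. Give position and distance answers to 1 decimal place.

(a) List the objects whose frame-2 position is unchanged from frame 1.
the orange triangle, the pink pentagon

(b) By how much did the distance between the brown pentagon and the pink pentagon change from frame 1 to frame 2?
+0.7

Distance in frame 1: 5.7. Distance in frame 2: 6.4.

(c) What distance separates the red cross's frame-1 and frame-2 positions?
2.2

The red cross moved from (3.5, 5.2) to (1.5, 6.1), a distance of √(2.0² + 0.9²) ≈ 2.2.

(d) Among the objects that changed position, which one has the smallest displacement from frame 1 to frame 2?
the brown pentagon

(moved 0.7)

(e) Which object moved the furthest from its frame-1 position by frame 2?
the red cross

(moved 2.2; next 1.5)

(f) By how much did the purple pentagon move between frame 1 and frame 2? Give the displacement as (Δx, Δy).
(-0.5, 1.1)

The purple pentagon was at (5.0, 1.2) in frame 1 and (4.5, 2.3) in frame 2.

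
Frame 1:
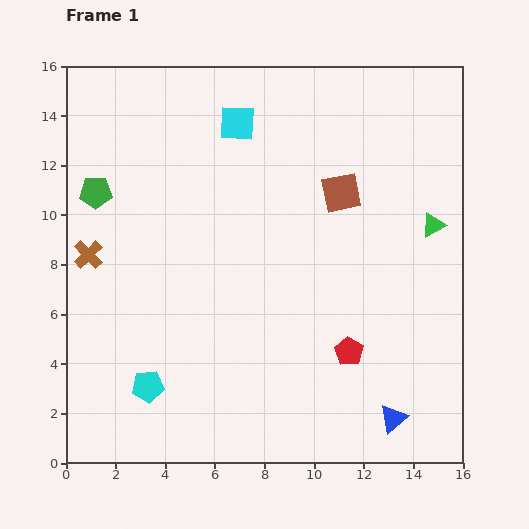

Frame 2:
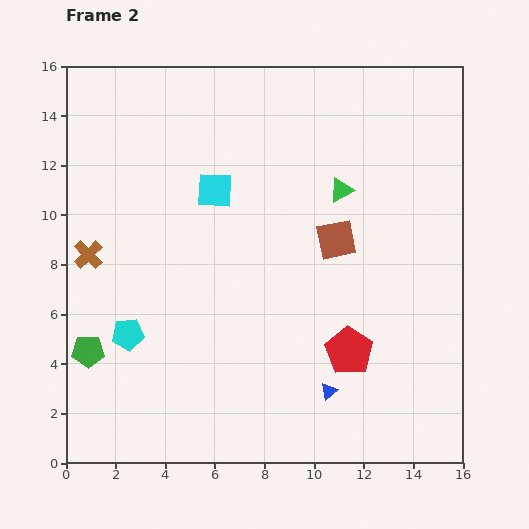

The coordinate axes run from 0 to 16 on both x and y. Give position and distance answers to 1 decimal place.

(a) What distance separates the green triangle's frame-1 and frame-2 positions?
4.0

The green triangle moved from (14.8, 9.6) to (11.1, 11.0), a distance of √(3.7² + 1.4²) ≈ 4.0.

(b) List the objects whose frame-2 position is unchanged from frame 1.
the brown cross, the red pentagon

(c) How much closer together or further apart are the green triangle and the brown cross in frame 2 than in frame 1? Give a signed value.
-3.5

Distance in frame 1: 14.0. Distance in frame 2: 10.5.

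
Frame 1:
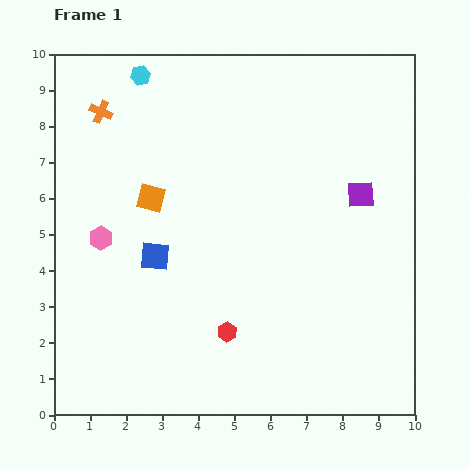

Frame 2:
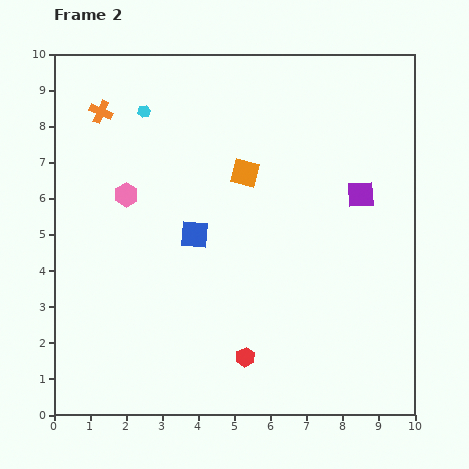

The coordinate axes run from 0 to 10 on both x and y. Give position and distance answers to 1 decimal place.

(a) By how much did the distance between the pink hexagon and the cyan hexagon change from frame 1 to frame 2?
-2.2

Distance in frame 1: 4.6. Distance in frame 2: 2.4.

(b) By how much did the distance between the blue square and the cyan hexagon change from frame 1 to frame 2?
-1.3

Distance in frame 1: 5.0. Distance in frame 2: 3.7.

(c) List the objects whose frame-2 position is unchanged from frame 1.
the orange cross, the purple square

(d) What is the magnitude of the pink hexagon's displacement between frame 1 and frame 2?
1.4

The pink hexagon moved from (1.3, 4.9) to (2.0, 6.1), a distance of √(0.7² + 1.2²) ≈ 1.4.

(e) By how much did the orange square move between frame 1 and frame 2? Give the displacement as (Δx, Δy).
(2.6, 0.7)

The orange square was at (2.7, 6.0) in frame 1 and (5.3, 6.7) in frame 2.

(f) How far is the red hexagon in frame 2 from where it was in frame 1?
0.9

The red hexagon moved from (4.8, 2.3) to (5.3, 1.6), a distance of √(0.5² + 0.7²) ≈ 0.9.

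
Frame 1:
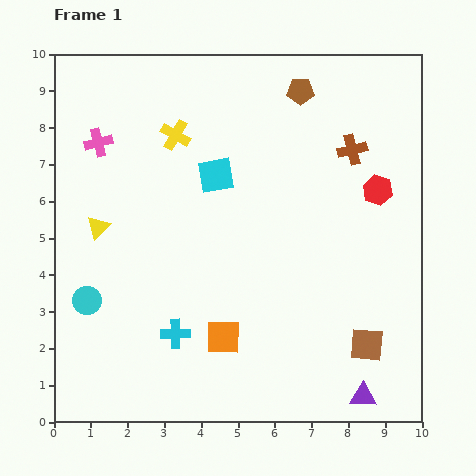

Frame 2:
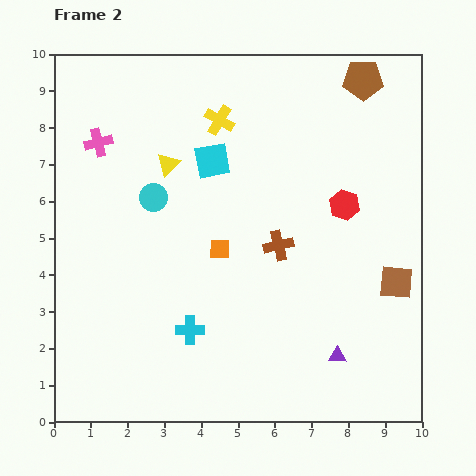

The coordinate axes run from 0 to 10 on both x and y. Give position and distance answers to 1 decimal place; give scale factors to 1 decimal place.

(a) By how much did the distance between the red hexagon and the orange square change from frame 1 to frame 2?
-2.2

Distance in frame 1: 5.8. Distance in frame 2: 3.6.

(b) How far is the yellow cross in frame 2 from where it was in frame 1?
1.3

The yellow cross moved from (3.3, 7.8) to (4.5, 8.2), a distance of √(1.2² + 0.4²) ≈ 1.3.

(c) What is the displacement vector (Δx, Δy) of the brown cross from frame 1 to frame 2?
(-2.0, -2.6)

The brown cross was at (8.1, 7.4) in frame 1 and (6.1, 4.8) in frame 2.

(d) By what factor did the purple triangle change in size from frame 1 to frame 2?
0.7×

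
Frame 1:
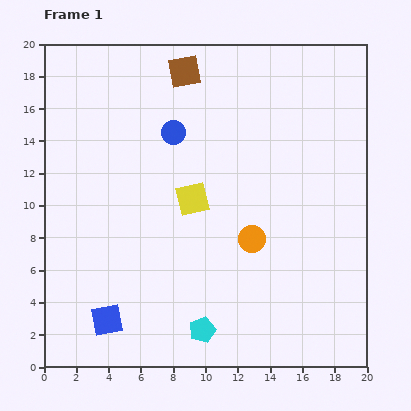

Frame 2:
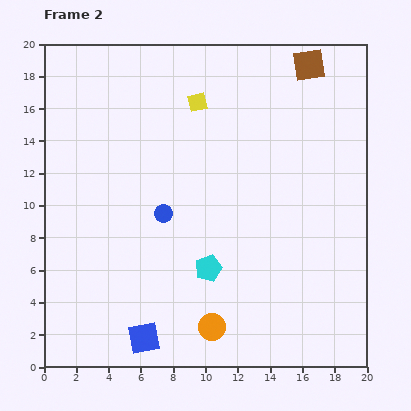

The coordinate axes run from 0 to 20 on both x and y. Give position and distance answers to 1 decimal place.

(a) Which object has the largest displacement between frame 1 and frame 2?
the brown square

(moved 7.7; next 6.0)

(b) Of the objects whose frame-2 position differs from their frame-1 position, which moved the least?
the blue square

(moved 2.5)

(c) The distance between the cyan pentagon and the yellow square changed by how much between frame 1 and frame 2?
+2.2

Distance in frame 1: 8.1. Distance in frame 2: 10.3.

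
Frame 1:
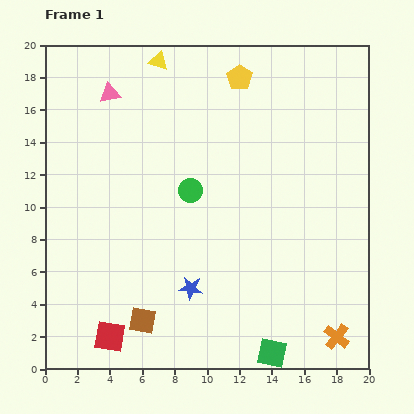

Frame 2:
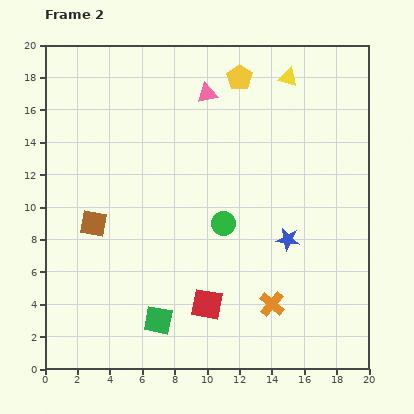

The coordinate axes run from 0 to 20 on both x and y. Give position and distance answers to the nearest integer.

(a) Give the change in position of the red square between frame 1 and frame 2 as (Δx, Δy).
(6, 2)

The red square was at (4, 2) in frame 1 and (10, 4) in frame 2.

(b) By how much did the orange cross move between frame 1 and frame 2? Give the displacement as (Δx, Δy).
(-4, 2)

The orange cross was at (18, 2) in frame 1 and (14, 4) in frame 2.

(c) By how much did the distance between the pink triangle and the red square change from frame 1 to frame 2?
-2

Distance in frame 1: 15. Distance in frame 2: 13.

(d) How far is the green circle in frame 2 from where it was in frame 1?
3

The green circle moved from (9, 11) to (11, 9), a distance of √(2² + 2²) ≈ 3.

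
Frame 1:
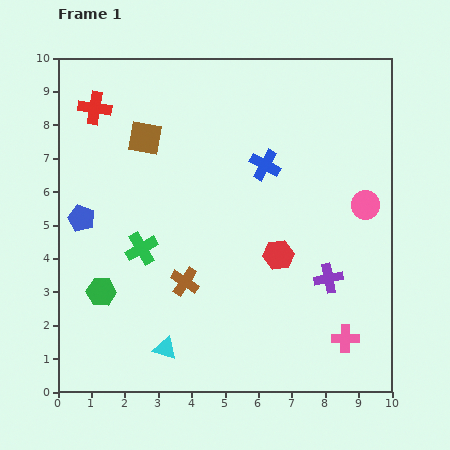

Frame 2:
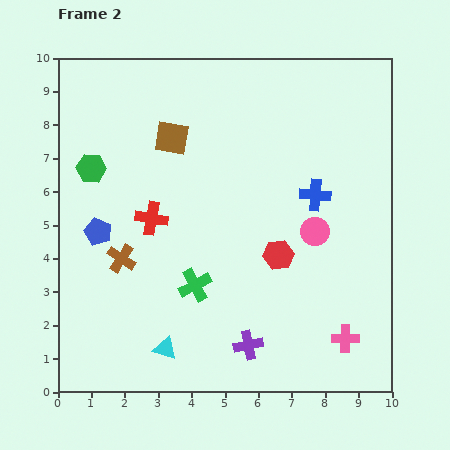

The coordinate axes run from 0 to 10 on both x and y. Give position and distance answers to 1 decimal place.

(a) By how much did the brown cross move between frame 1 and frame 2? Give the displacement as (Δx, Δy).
(-1.9, 0.7)

The brown cross was at (3.8, 3.3) in frame 1 and (1.9, 4.0) in frame 2.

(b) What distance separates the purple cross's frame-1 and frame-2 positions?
3.1

The purple cross moved from (8.1, 3.4) to (5.7, 1.4), a distance of √(2.4² + 2.0²) ≈ 3.1.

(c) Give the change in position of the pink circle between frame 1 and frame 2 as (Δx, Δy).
(-1.5, -0.8)

The pink circle was at (9.2, 5.6) in frame 1 and (7.7, 4.8) in frame 2.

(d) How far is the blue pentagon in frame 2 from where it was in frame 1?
0.6

The blue pentagon moved from (0.7, 5.2) to (1.2, 4.8), a distance of √(0.5² + 0.4²) ≈ 0.6.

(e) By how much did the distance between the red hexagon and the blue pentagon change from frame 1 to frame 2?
-0.6

Distance in frame 1: 6.0. Distance in frame 2: 5.4.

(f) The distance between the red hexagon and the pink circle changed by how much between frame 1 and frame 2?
-1.7

Distance in frame 1: 3.0. Distance in frame 2: 1.3.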